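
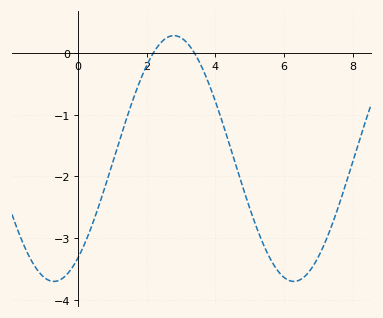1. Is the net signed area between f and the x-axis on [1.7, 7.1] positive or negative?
negative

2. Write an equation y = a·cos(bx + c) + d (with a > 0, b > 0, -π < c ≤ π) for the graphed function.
y = 1.99cos(0.9x - 2.5) - 1.71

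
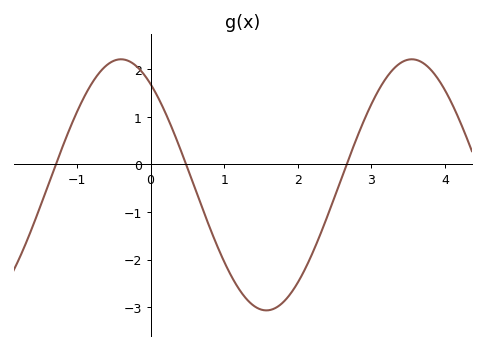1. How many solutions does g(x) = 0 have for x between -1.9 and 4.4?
3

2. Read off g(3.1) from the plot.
1.6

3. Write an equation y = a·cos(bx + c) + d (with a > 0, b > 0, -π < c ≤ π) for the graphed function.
y = 2.64cos(1.6x + 0.64) - 0.43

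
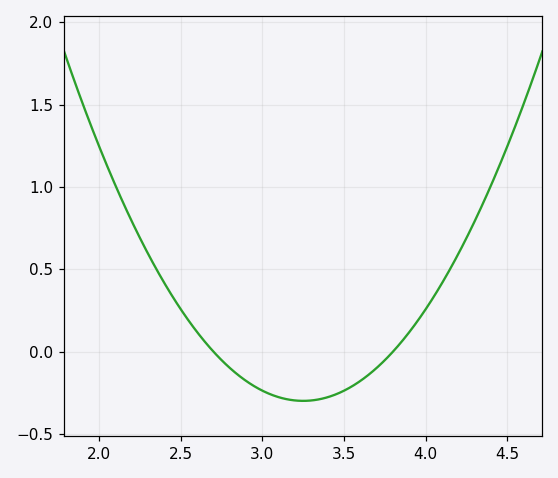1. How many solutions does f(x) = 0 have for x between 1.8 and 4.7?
2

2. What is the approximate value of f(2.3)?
0.6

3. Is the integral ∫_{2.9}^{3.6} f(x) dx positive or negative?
negative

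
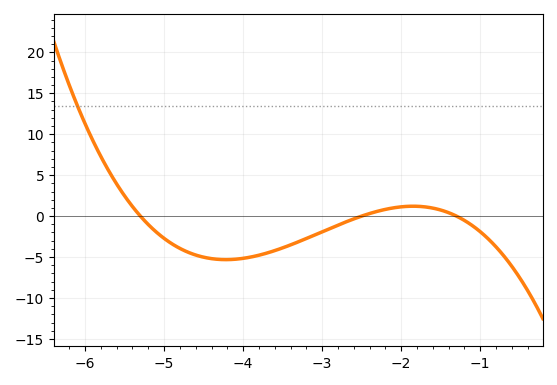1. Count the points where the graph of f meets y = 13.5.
1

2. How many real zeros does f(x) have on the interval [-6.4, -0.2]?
3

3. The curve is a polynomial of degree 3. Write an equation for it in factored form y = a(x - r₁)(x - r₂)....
y = -0.98(x + 5.3)(x + 2.5)(x + 1.3)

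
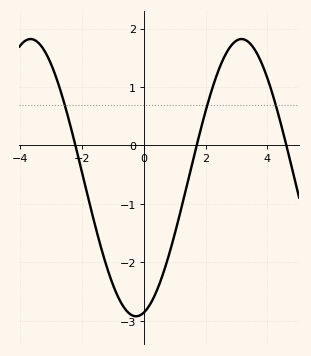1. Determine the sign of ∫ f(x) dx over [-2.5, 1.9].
negative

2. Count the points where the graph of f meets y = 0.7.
3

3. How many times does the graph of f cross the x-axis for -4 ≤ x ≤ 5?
3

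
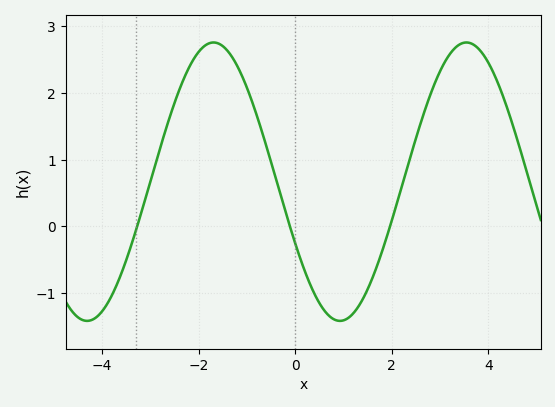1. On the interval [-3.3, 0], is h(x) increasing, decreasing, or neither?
neither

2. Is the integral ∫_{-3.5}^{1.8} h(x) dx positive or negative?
positive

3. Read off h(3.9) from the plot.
2.6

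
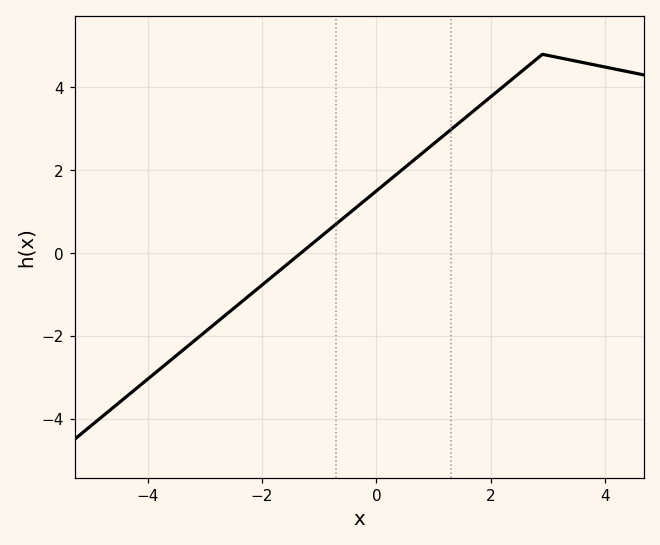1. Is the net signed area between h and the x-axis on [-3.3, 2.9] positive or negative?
positive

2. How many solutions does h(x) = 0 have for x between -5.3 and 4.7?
1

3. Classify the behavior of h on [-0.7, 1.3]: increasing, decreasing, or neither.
increasing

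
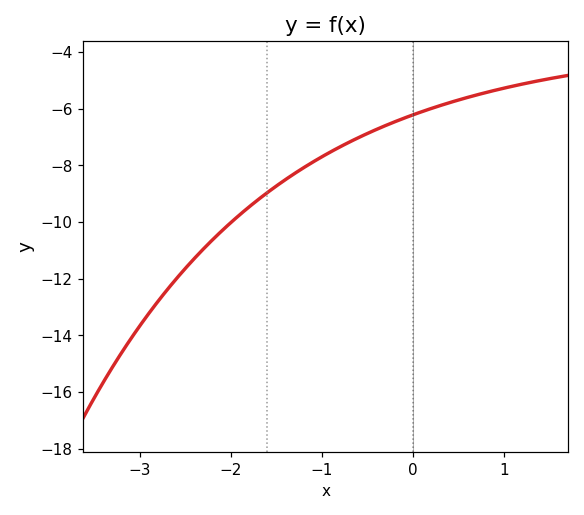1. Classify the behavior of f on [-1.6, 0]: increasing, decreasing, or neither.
increasing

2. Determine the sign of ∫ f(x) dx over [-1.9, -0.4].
negative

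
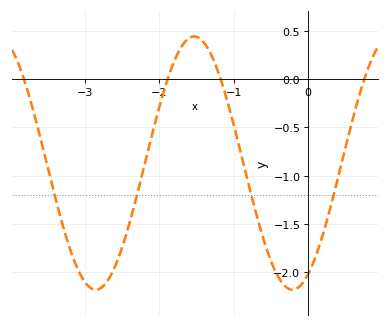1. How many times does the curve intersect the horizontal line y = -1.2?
4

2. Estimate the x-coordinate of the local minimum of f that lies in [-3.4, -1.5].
-2.9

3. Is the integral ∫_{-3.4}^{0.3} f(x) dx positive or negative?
negative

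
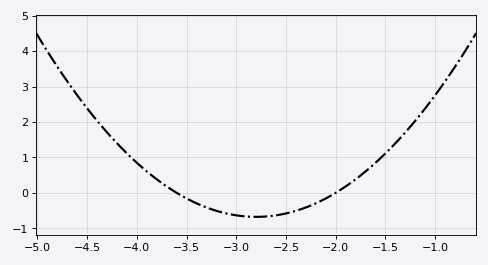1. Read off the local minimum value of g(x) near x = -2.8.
-0.678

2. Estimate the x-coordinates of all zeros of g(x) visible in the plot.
-3.6, -2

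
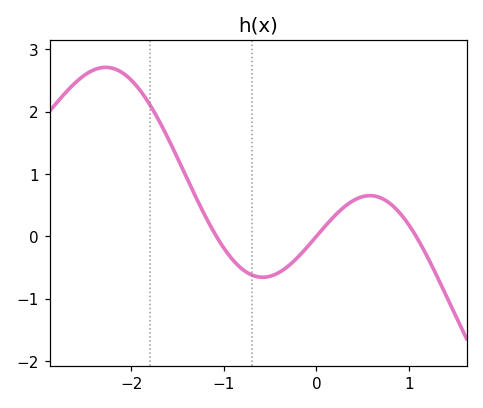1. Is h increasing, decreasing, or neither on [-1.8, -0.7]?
decreasing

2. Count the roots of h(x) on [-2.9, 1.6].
3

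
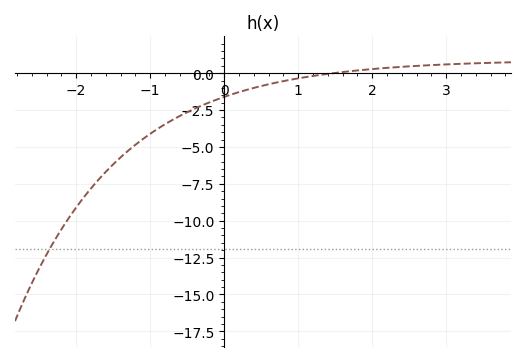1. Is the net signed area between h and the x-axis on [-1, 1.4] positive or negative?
negative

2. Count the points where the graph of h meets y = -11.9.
1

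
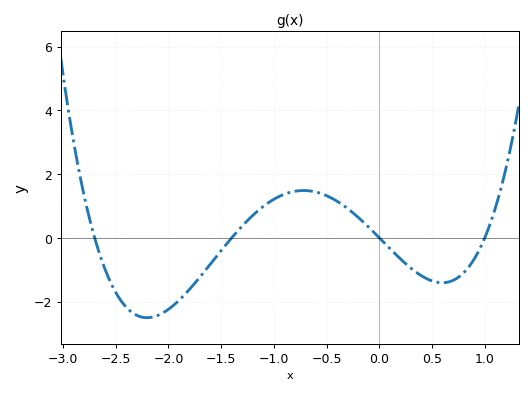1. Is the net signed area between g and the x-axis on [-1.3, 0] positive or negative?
positive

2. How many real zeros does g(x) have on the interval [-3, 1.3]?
4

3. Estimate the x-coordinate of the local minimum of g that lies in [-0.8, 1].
0.6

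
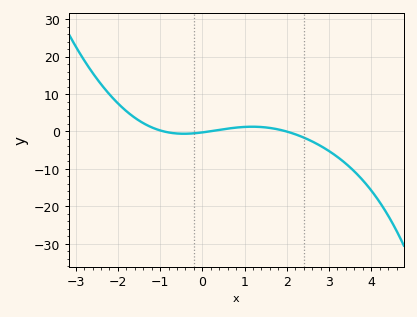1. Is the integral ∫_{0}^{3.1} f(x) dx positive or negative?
negative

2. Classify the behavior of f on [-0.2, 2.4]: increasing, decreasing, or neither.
neither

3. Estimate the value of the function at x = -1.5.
2.91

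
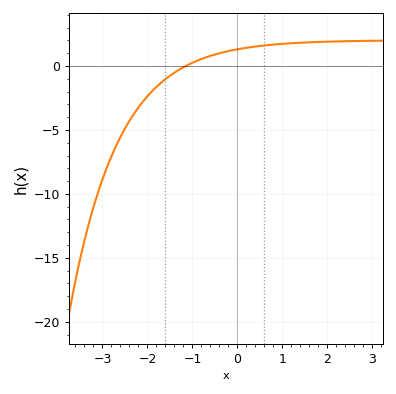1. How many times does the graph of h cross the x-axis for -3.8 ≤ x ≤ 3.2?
1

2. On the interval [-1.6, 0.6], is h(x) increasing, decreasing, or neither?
increasing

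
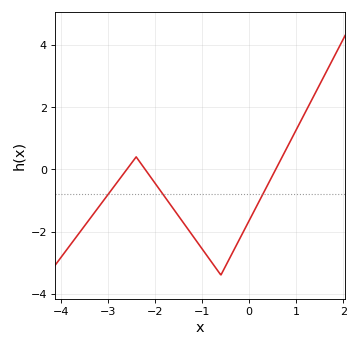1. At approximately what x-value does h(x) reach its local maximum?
-2.4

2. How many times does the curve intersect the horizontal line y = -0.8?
3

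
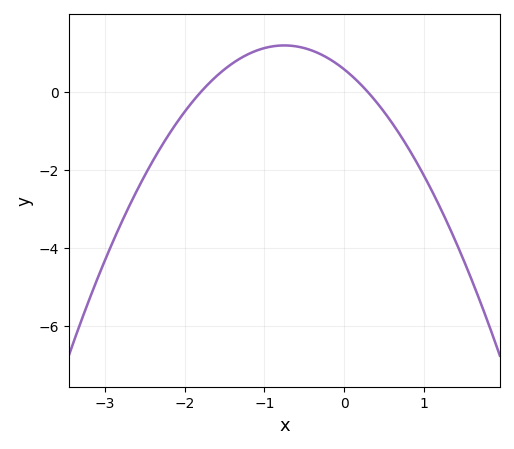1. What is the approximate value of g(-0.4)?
1.07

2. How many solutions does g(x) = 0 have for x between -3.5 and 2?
2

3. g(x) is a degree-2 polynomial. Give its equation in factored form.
y = -1.09(x + 1.8)(x - 0.3)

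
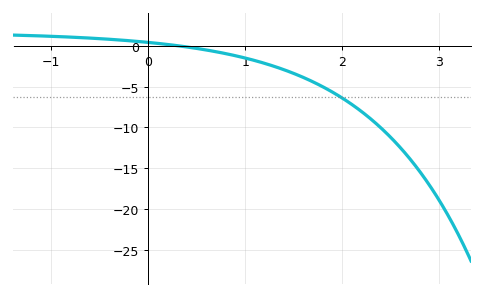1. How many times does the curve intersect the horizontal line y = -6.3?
1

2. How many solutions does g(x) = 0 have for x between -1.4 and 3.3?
1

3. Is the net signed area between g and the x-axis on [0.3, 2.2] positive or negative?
negative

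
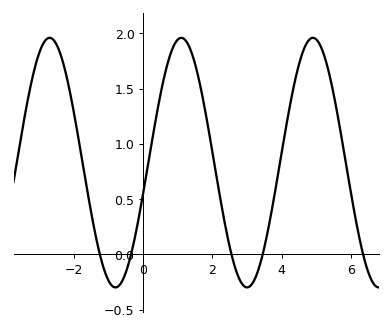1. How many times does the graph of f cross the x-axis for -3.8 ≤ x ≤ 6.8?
5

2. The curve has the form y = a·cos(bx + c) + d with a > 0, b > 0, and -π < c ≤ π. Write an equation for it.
y = 1.13cos(1.65x - 1.81) + 0.83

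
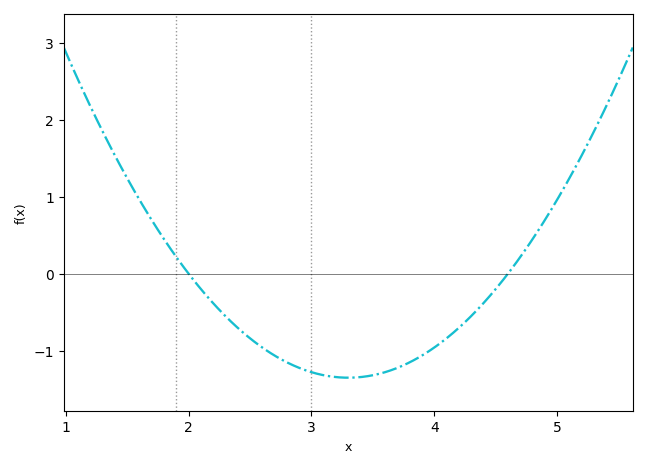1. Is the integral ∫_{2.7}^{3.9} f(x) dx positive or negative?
negative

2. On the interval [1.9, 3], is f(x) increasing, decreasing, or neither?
decreasing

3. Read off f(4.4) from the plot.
-0.4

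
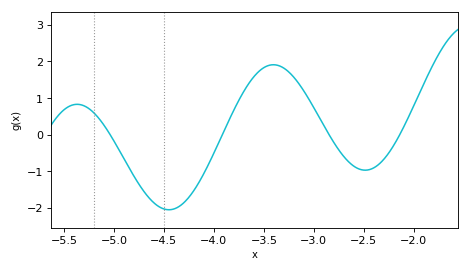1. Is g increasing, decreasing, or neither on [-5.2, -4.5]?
decreasing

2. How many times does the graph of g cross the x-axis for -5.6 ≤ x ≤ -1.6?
4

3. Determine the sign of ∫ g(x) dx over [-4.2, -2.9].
positive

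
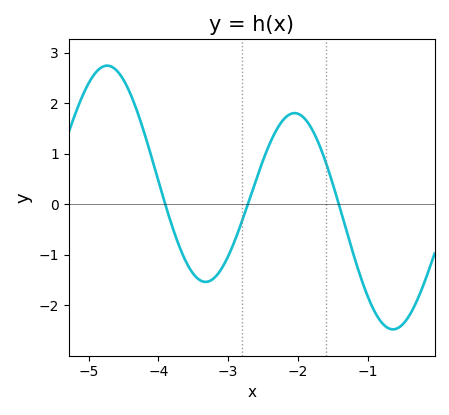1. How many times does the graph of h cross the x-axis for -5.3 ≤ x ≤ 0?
3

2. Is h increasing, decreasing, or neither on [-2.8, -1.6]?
neither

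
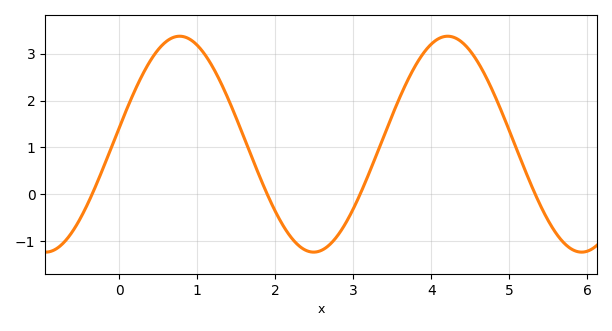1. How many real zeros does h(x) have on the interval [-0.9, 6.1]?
4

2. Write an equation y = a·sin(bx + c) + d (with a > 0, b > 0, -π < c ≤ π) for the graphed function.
y = 2.3sin(1.8x + 0.15) + 1.07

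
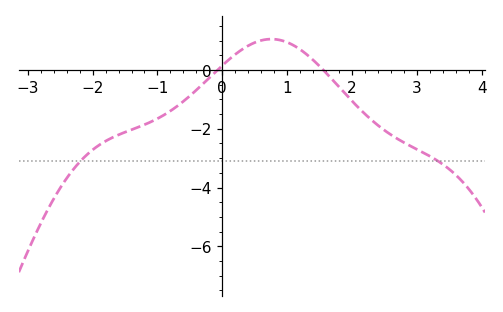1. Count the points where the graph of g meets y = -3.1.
2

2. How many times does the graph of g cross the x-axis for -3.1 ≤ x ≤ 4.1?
2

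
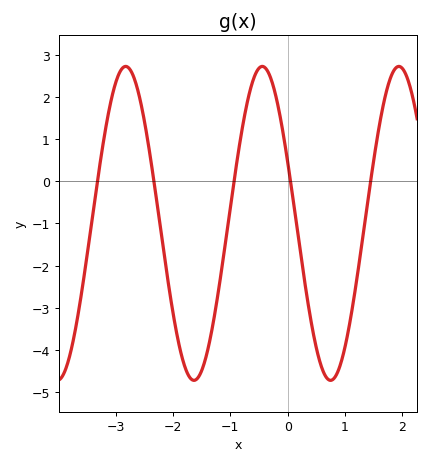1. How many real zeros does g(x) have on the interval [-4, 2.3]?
5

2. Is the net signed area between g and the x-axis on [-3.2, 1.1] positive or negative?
negative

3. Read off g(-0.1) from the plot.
1.3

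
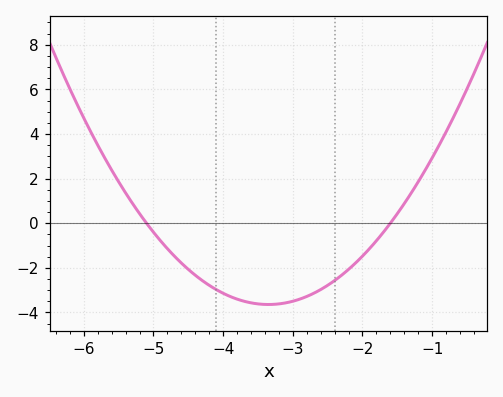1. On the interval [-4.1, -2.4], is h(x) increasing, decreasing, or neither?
neither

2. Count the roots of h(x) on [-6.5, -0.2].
2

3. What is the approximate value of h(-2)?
-1.48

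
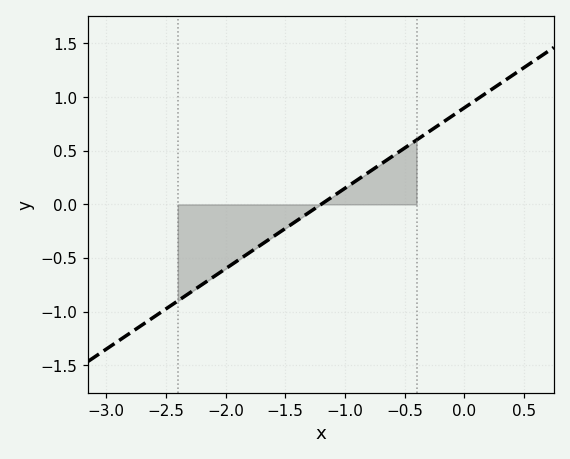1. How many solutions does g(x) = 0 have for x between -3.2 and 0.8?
1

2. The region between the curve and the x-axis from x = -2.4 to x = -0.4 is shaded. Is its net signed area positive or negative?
negative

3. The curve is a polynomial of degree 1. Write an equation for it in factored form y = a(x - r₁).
y = 0.75(x + 1.2)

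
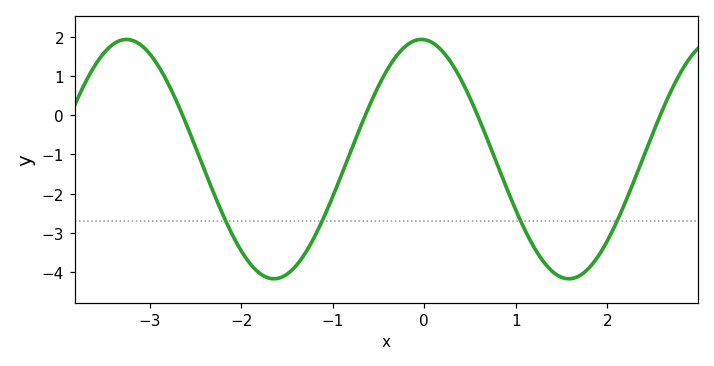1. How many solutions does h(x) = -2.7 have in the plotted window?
4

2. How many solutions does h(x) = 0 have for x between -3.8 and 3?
4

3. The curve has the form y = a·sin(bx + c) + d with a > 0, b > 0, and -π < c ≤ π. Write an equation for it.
y = 3.06sin(1.9x + 1.6) - 1.12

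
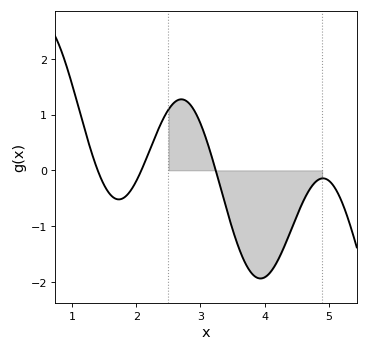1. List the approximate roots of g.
1.39, 2.08, 3.24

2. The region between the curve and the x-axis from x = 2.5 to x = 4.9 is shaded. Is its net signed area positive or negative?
negative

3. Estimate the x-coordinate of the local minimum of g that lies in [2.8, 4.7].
3.94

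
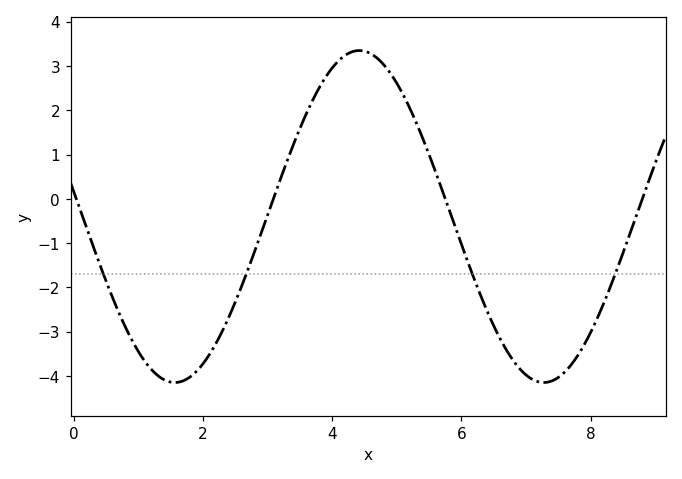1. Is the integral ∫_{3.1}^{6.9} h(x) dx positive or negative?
positive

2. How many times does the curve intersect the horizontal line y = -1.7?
4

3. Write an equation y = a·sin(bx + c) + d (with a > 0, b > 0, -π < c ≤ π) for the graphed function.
y = 3.75sin(1.1x + 2.99) - 0.4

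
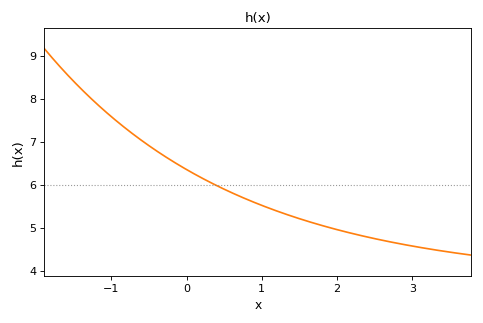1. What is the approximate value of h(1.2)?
5.4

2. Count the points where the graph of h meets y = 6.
1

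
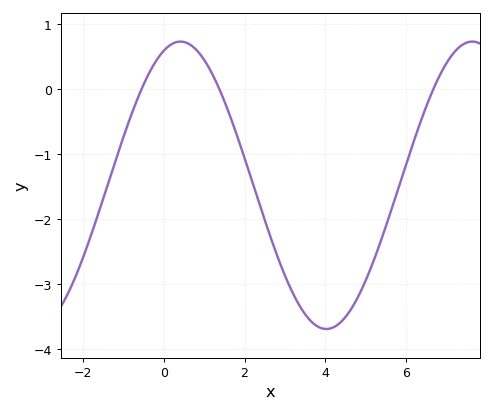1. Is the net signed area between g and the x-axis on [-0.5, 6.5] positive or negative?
negative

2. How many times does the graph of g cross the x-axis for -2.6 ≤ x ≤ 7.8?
3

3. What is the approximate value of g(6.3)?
-0.6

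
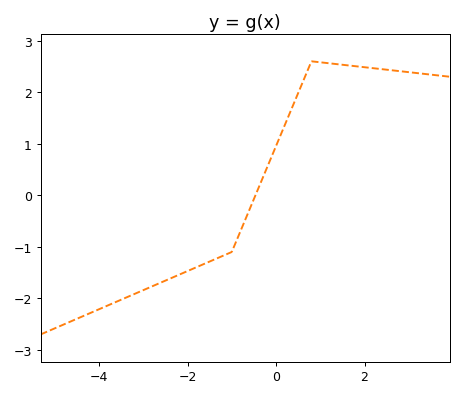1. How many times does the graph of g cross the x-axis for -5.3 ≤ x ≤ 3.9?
1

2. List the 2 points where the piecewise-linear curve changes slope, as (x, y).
(-1, -1.1); (0.8, 2.6)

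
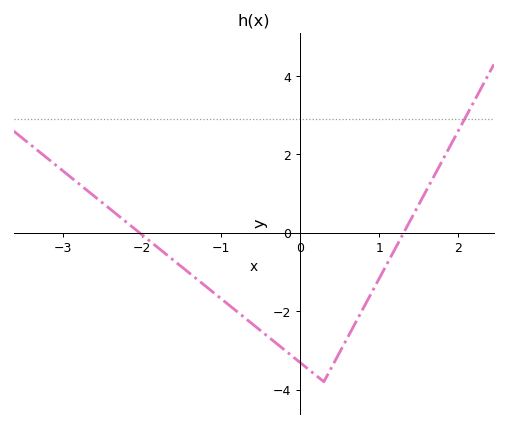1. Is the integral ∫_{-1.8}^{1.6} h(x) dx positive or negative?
negative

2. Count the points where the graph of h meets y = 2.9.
1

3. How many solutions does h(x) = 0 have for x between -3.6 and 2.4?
2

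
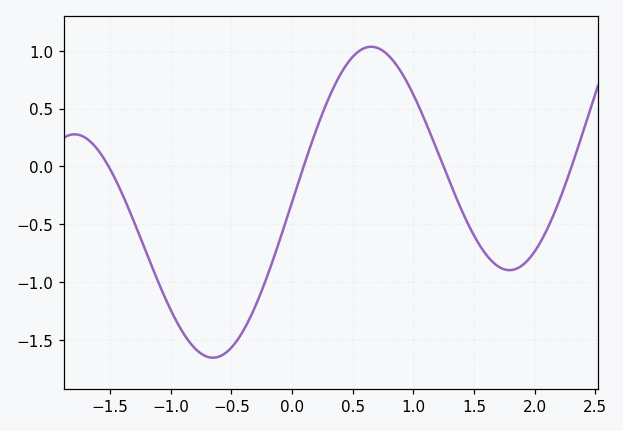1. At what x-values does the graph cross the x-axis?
-1.5, 0.1, 1.2, 2.3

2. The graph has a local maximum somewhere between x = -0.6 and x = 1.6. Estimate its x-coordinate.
0.7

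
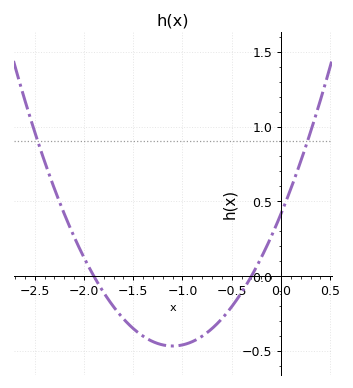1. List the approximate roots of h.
-1.9, -0.3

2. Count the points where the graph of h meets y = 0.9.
2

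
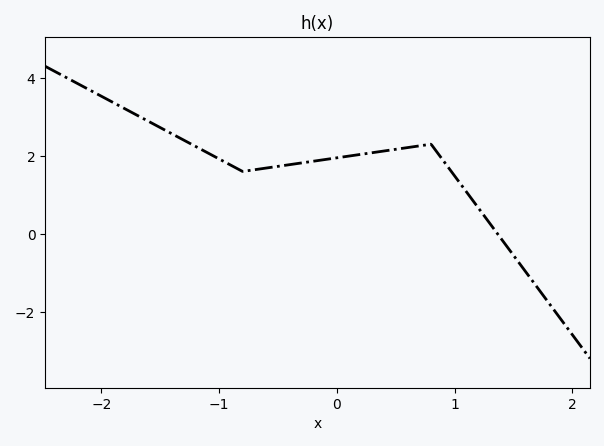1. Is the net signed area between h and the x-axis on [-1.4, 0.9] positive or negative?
positive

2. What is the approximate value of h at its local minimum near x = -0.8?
1.6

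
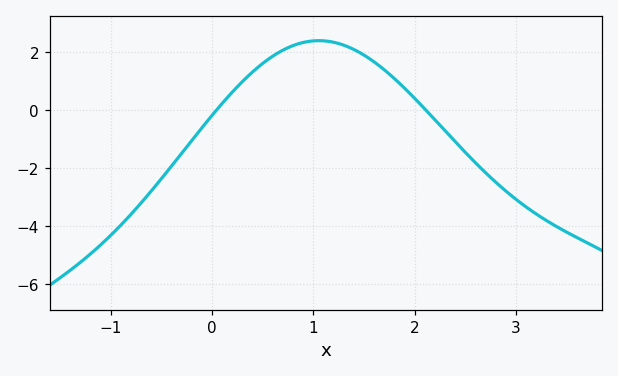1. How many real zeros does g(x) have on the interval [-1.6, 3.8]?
2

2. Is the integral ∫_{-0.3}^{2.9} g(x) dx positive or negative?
positive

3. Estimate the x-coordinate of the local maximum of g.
1.06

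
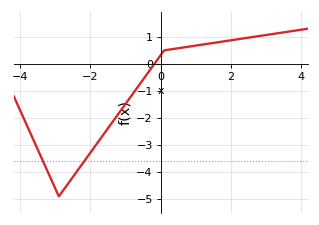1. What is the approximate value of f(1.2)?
0.7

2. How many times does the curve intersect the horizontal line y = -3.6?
2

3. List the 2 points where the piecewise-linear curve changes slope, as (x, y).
(-2.9, -4.9); (0.1, 0.5)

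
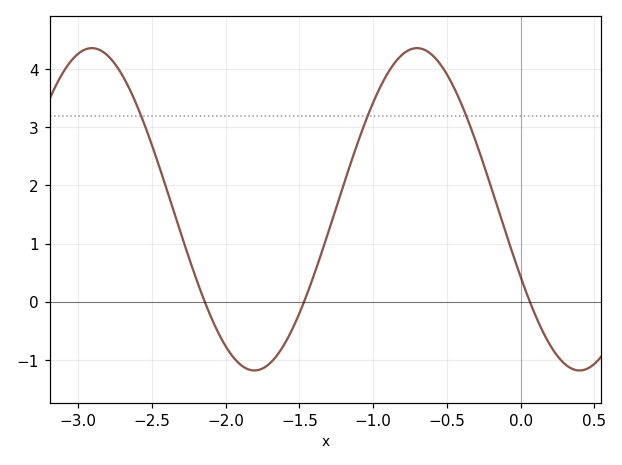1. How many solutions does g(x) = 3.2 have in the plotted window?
3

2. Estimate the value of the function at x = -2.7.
3.89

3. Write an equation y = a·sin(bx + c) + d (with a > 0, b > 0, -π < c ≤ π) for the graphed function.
y = 2.77sin(2.85x - 2.71) + 1.59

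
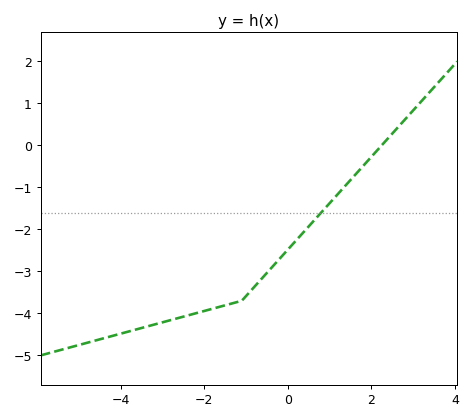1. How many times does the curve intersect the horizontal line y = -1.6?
1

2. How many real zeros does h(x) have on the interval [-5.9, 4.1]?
1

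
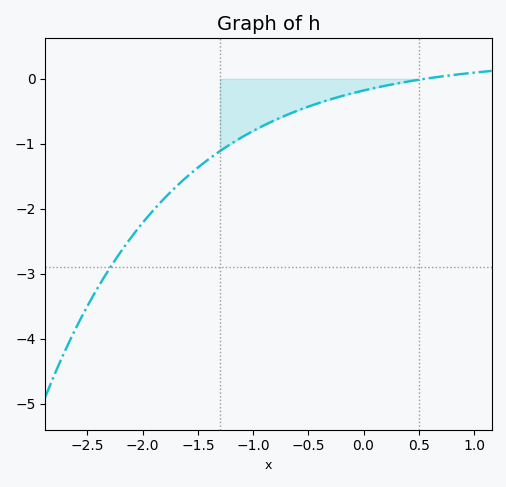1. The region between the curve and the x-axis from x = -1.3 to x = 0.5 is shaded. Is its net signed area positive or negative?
negative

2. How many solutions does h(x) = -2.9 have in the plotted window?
1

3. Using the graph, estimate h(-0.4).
-0.4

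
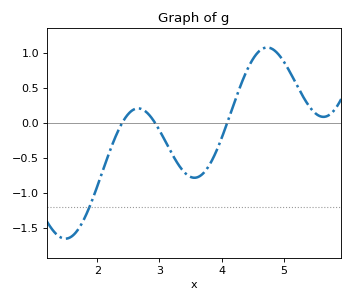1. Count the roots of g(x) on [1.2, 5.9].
3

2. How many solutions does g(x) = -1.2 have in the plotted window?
1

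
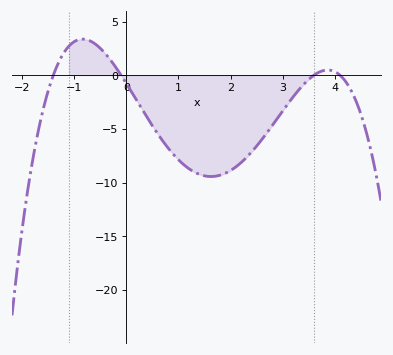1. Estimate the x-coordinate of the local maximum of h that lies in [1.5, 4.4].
3.9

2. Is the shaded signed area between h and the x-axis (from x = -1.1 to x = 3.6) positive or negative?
negative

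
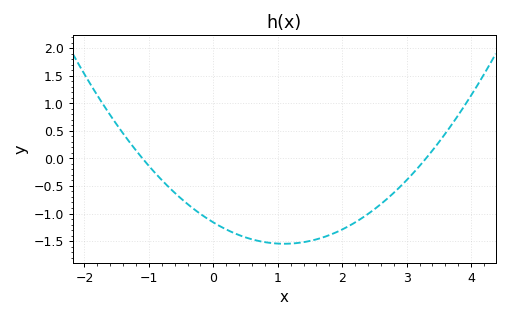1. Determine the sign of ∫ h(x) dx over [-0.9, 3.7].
negative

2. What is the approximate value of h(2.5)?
-0.922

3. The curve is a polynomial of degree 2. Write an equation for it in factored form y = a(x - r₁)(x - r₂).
y = 0.32(x + 1.1)(x - 3.3)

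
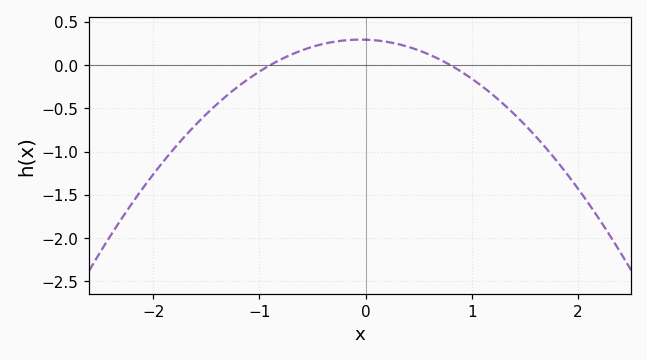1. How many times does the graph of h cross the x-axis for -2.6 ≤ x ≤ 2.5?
2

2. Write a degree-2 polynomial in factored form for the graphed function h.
y = -0.41(x + 0.9)(x - 0.8)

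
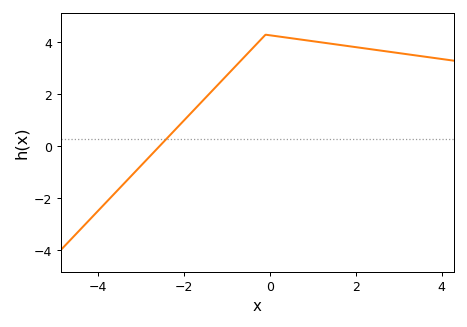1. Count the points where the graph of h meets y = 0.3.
1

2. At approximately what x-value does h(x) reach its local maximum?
0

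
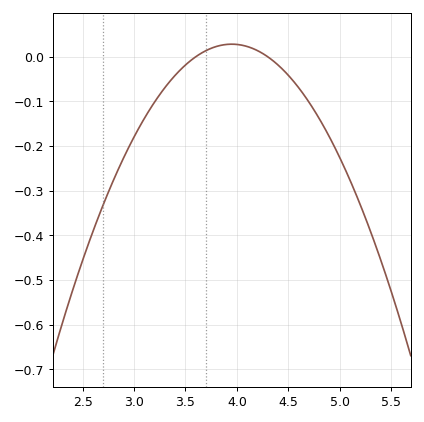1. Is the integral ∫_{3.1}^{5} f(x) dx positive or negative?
negative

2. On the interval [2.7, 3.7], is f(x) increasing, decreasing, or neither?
increasing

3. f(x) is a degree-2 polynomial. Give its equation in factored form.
y = -0.23(x - 3.6)(x - 4.3)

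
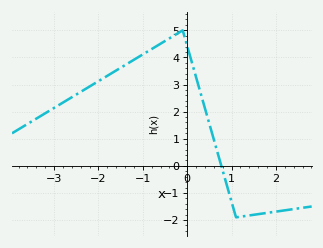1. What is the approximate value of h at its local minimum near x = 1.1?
-1.9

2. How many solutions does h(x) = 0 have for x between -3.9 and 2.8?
1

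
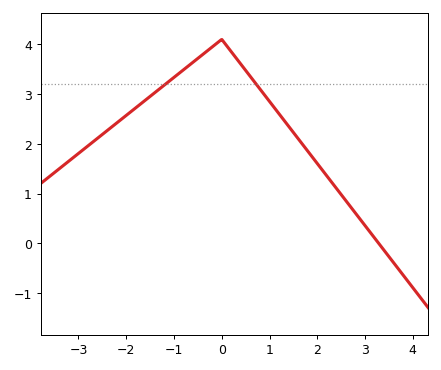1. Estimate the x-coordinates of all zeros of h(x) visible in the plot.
3.29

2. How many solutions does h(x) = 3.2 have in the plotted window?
2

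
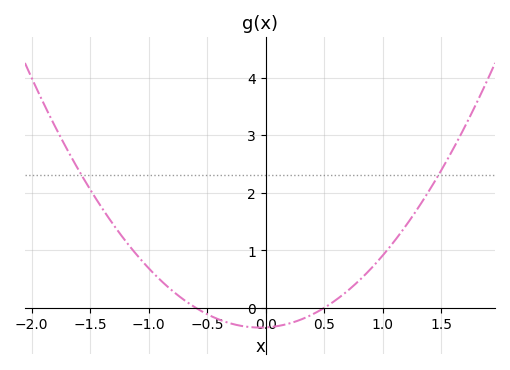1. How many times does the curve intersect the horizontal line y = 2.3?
2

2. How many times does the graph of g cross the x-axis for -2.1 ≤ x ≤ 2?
2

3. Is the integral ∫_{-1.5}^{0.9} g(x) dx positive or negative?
positive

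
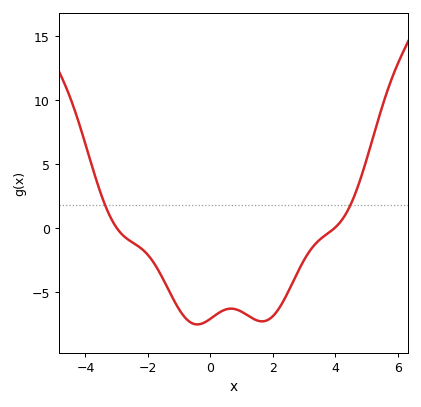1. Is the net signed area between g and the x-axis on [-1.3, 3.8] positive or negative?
negative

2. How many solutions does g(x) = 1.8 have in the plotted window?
2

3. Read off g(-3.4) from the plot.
2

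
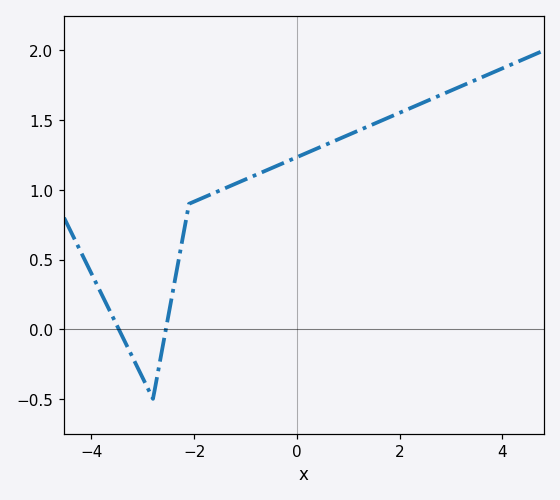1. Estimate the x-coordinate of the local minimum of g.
-2.8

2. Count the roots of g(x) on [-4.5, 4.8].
2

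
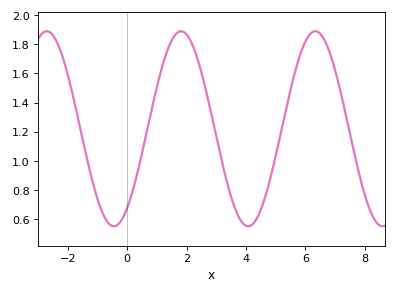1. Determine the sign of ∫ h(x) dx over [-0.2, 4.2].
positive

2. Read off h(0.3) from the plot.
0.88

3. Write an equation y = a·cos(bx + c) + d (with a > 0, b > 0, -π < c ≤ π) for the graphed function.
y = 0.67cos(1.39x - 2.52) + 1.22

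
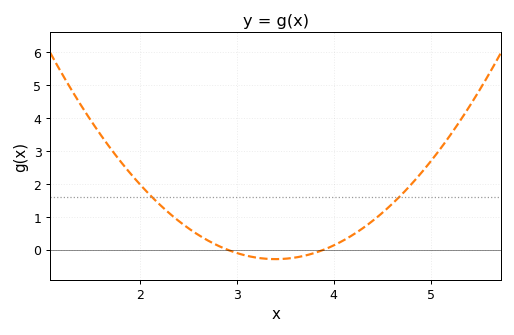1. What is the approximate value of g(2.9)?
0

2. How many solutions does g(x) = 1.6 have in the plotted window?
2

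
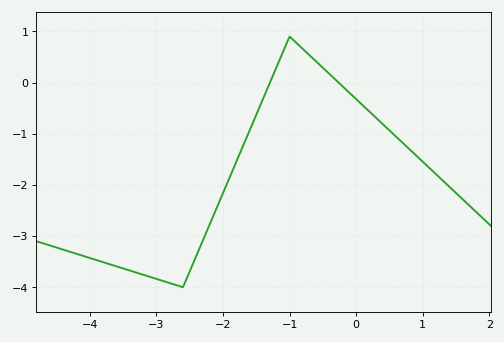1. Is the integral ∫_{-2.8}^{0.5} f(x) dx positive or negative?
negative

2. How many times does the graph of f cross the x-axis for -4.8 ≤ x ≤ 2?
2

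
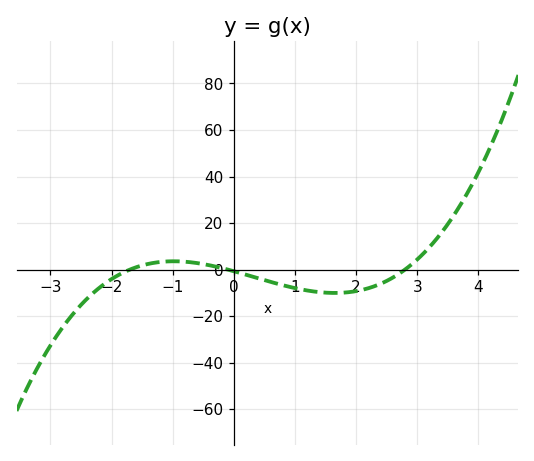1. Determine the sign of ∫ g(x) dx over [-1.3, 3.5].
negative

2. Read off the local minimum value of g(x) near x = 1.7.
-10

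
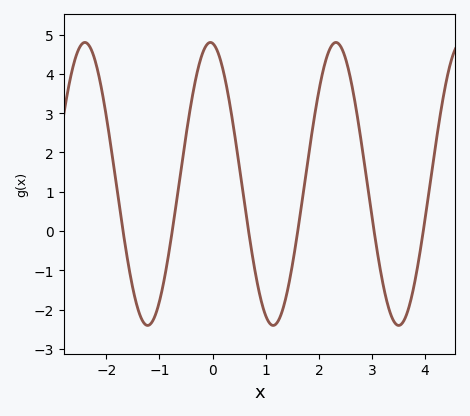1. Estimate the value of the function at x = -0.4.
3.3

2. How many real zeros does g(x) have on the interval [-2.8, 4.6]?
6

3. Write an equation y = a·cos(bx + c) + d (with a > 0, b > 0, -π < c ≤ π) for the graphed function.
y = 3.6cos(2.7x + 0.11) + 1.2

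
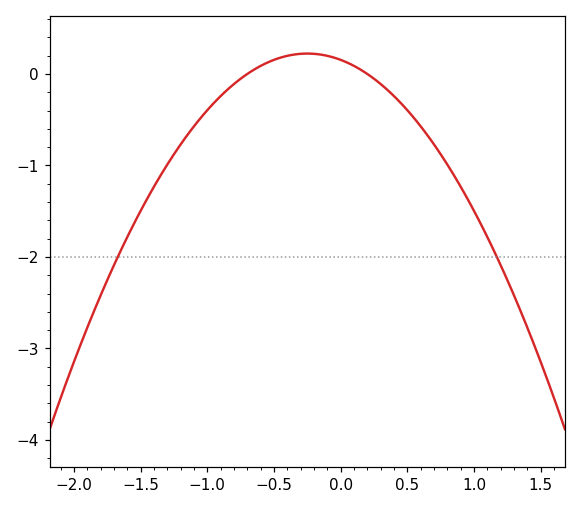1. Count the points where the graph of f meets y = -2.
2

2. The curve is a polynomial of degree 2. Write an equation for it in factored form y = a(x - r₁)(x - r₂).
y = -1.1(x + 0.7)(x - 0.2)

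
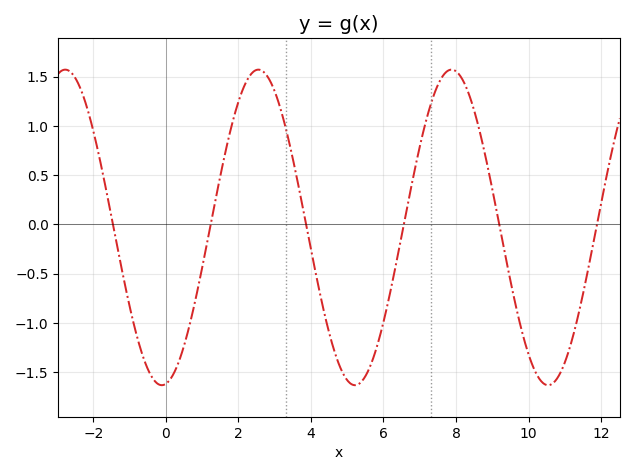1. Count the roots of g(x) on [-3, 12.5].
6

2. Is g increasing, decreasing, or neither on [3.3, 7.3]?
neither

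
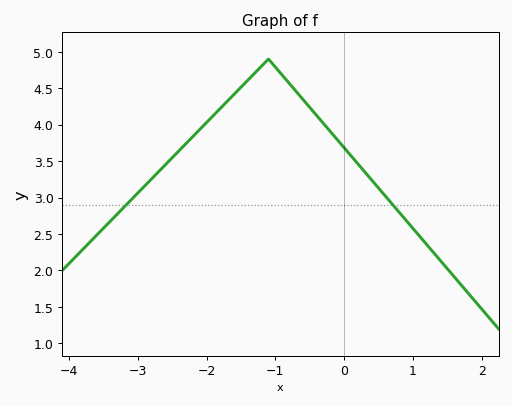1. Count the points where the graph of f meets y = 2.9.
2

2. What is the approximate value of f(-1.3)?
4.7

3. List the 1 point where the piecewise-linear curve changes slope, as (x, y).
(-1.1, 4.9)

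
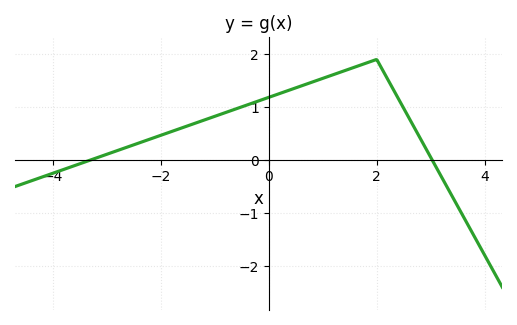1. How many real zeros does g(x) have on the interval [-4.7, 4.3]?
2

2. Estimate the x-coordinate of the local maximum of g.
2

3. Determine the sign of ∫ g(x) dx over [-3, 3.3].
positive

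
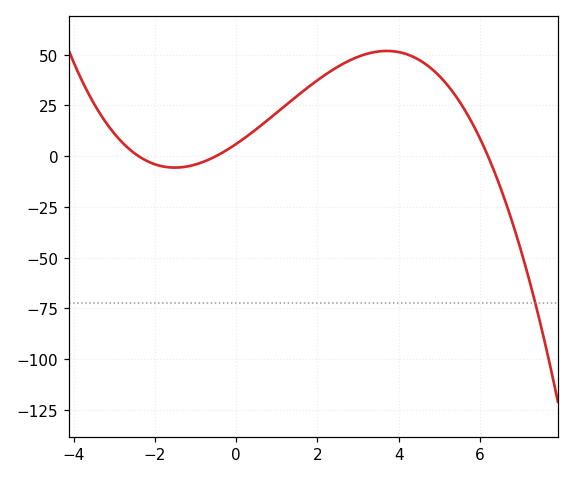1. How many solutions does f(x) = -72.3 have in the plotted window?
1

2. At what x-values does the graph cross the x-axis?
-2.4, -0.6, 6.2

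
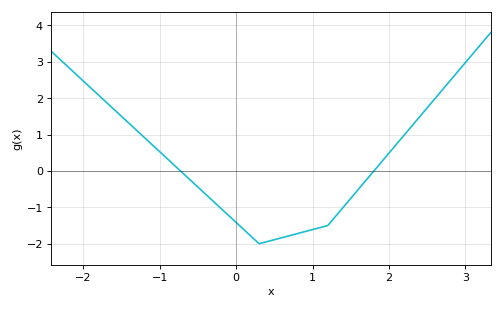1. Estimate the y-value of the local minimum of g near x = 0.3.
-2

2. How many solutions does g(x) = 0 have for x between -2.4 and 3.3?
2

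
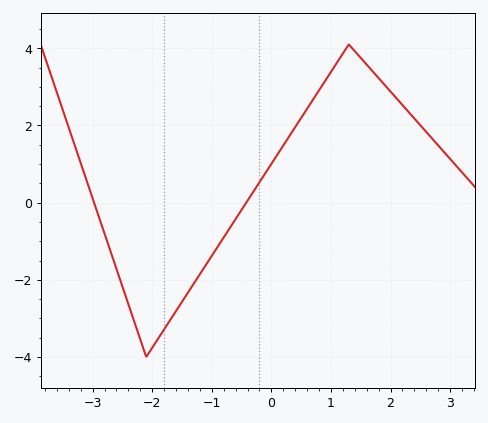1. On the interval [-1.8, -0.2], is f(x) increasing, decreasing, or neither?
increasing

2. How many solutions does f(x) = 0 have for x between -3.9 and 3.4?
2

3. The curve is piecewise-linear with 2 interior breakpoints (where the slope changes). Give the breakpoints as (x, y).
(-2.1, -4); (1.3, 4.1)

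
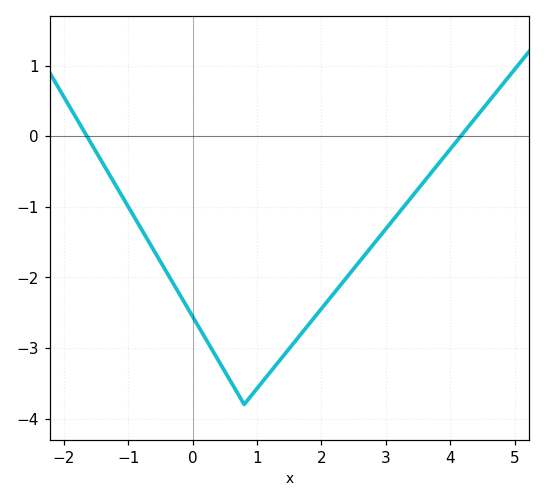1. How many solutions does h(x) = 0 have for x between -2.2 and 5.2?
2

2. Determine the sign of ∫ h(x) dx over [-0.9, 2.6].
negative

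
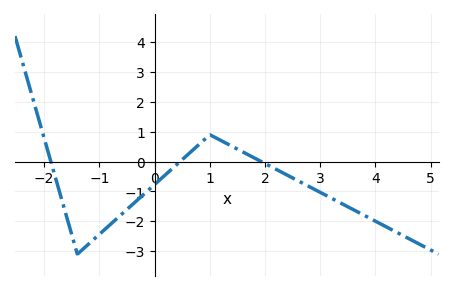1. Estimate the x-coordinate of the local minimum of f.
-1.4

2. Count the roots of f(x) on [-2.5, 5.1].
3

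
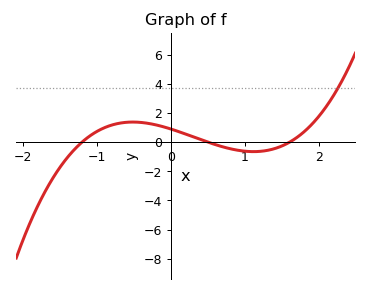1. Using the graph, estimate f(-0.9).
1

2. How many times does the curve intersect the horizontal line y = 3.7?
1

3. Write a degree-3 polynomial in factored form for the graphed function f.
y = 0.94(x + 1.2)(x - 0.5)(x - 1.6)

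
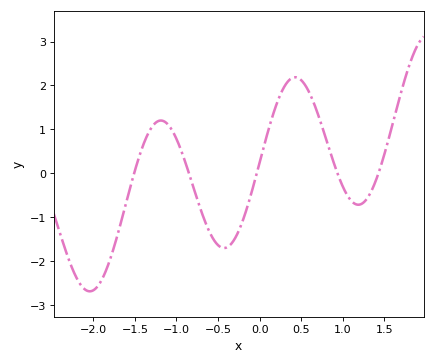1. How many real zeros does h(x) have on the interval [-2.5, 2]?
5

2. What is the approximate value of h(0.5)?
2.1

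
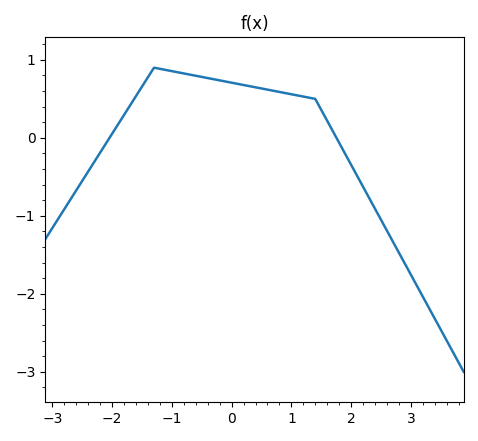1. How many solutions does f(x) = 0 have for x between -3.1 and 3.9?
2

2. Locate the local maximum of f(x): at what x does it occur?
-1.3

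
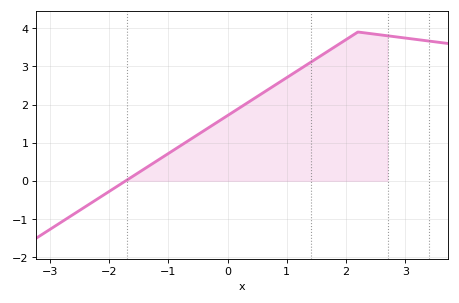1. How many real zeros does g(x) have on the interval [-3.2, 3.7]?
1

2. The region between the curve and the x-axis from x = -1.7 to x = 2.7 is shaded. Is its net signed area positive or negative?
positive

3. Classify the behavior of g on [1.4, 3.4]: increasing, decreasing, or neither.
neither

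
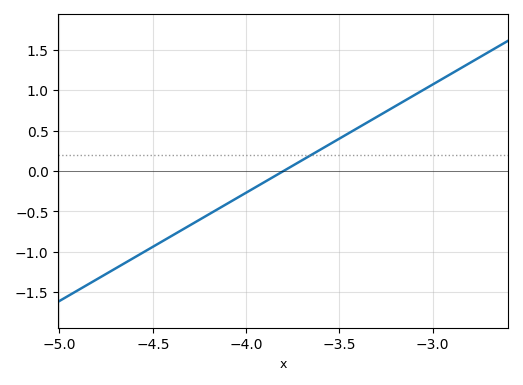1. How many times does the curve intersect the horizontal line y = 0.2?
1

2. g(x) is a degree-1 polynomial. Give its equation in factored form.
y = 1.34(x + 3.8)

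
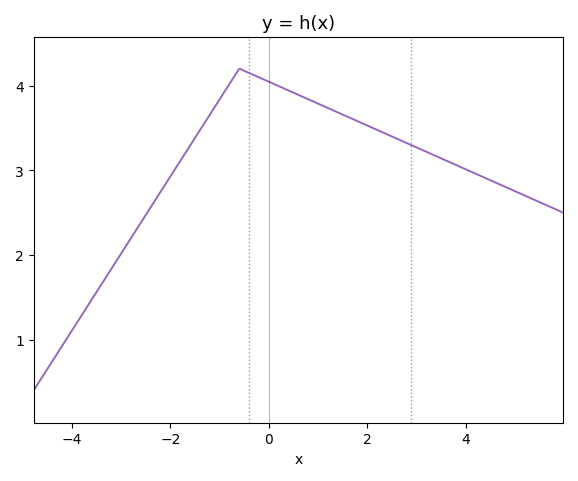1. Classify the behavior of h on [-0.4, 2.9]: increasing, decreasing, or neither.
decreasing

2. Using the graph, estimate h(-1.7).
3.2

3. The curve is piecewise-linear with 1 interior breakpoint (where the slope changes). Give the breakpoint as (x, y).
(-0.6, 4.2)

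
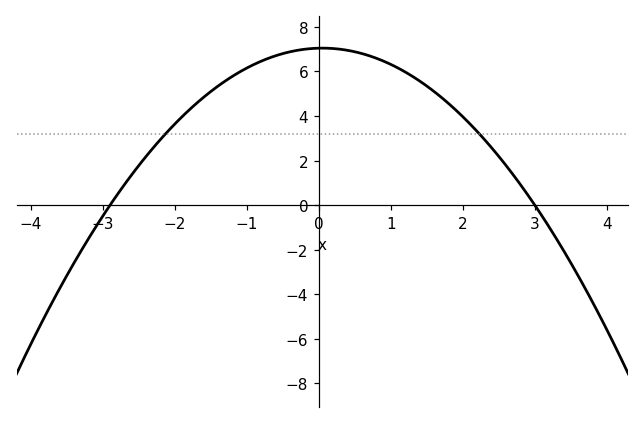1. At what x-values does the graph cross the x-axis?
-2.9, 3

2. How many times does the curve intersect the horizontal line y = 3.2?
2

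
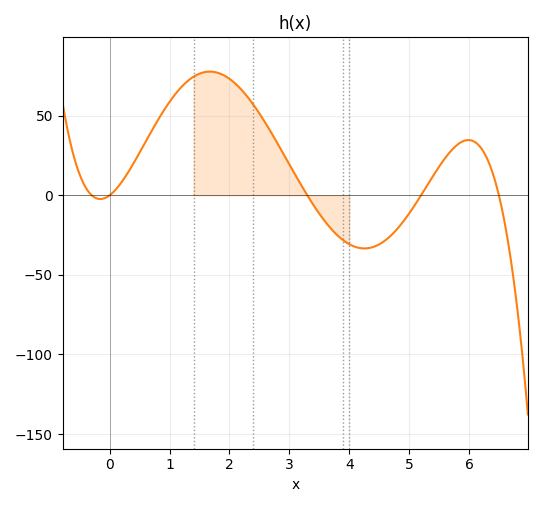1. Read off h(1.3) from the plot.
71.7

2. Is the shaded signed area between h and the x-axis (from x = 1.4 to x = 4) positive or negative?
positive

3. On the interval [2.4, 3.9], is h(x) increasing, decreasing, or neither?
decreasing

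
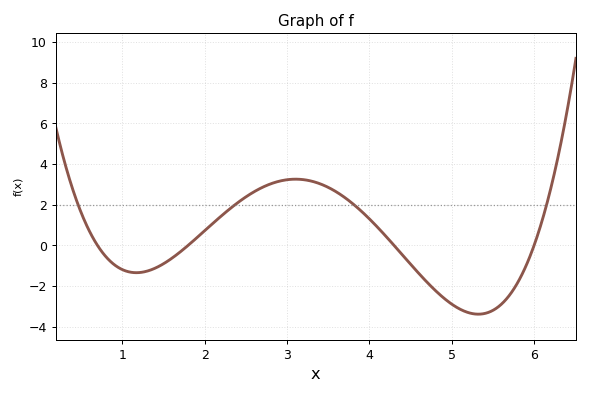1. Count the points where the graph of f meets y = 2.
4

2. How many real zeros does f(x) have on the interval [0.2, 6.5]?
4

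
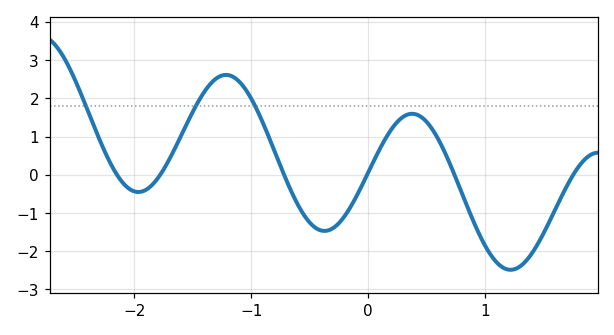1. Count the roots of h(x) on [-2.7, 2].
6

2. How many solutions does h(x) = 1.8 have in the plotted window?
3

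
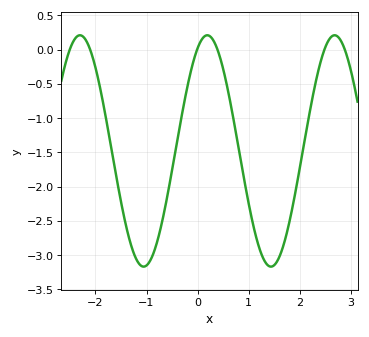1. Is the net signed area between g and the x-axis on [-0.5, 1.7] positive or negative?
negative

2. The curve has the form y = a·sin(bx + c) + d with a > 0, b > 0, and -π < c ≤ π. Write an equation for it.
y = 1.69sin(2.52x + 1.09) - 1.48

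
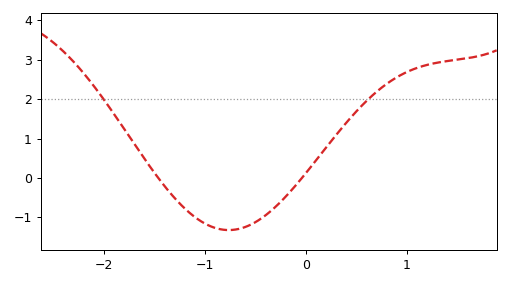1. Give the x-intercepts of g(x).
-1.46, -0.041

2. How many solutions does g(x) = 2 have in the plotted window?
2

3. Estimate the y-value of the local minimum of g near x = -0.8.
-1.32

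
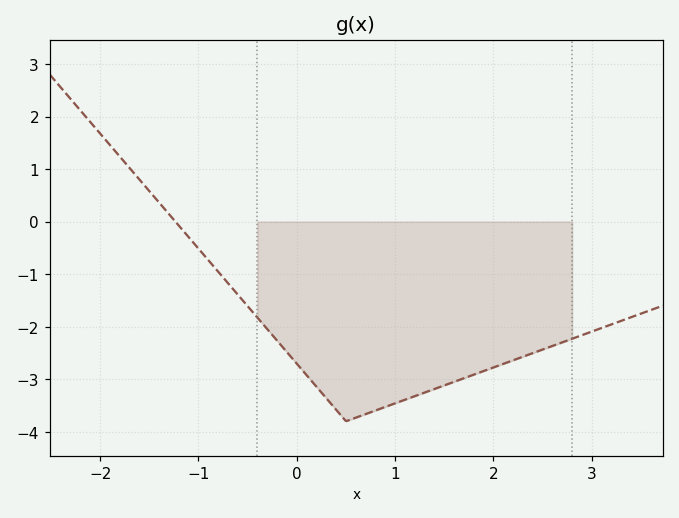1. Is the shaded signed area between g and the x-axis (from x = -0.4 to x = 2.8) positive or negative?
negative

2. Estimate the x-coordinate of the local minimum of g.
0.5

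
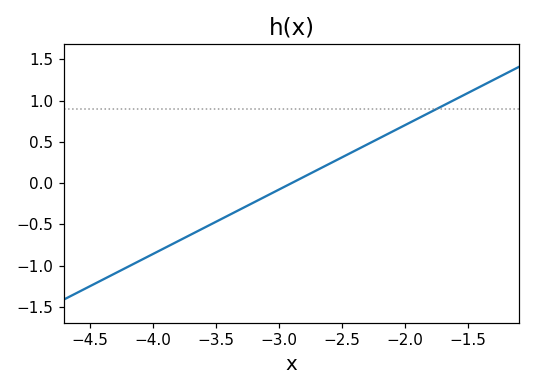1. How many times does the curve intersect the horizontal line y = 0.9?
1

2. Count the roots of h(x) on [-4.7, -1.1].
1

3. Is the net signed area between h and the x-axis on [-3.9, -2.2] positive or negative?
negative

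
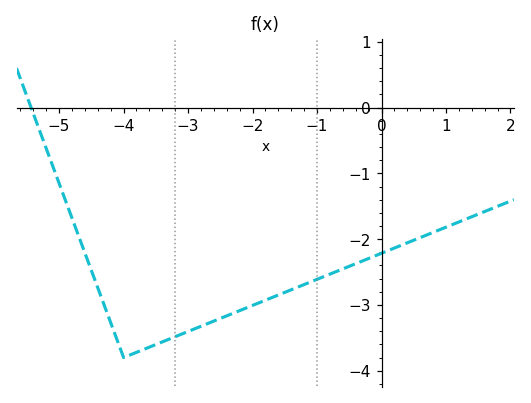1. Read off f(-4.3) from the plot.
-3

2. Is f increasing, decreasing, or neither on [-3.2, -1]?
increasing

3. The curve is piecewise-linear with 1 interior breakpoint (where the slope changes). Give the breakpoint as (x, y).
(-4, -3.8)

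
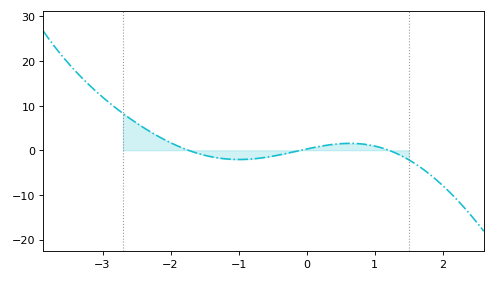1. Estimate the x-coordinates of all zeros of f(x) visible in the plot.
-1.74, -0.089, 1.21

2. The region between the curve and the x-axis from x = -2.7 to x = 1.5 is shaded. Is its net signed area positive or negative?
positive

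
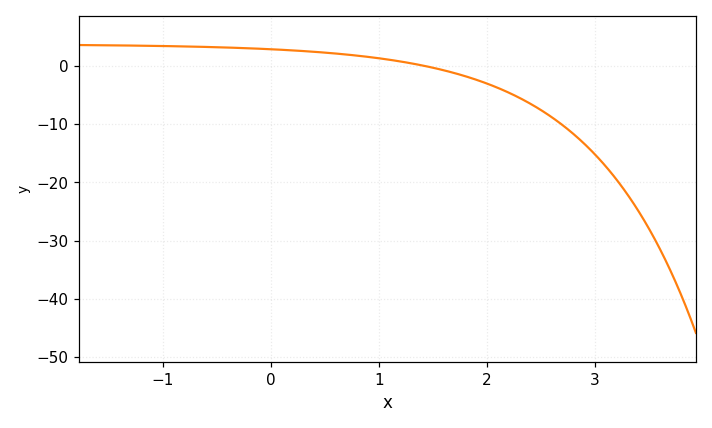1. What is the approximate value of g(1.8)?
-2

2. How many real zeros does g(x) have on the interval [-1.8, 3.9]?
1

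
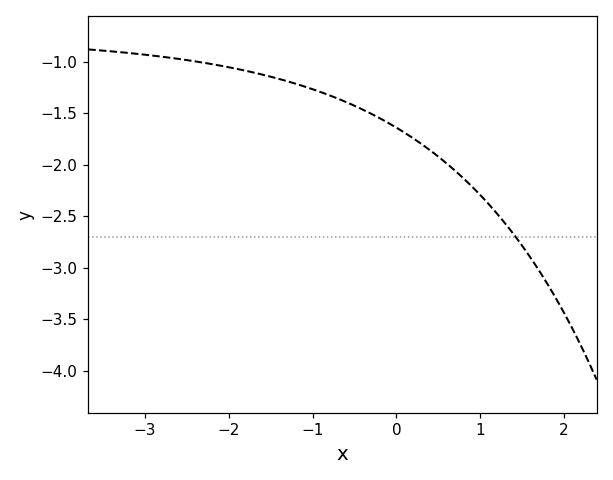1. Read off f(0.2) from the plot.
-1.74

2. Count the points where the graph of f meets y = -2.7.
1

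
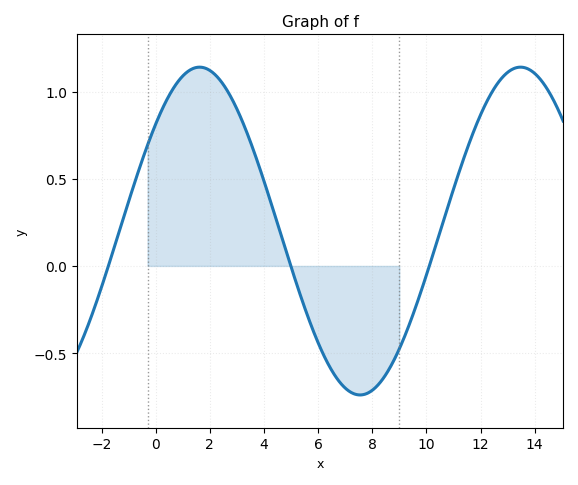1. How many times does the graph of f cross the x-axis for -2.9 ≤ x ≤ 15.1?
3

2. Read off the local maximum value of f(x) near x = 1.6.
1.14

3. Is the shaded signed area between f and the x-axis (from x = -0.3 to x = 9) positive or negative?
positive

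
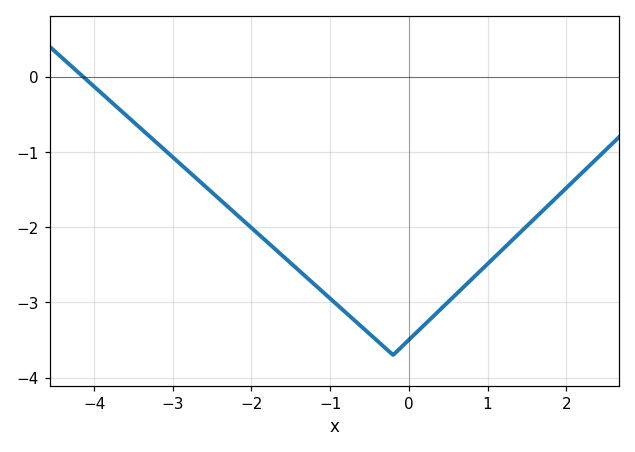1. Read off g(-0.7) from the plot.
-3.23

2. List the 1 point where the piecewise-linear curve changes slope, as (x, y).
(-0.2, -3.7)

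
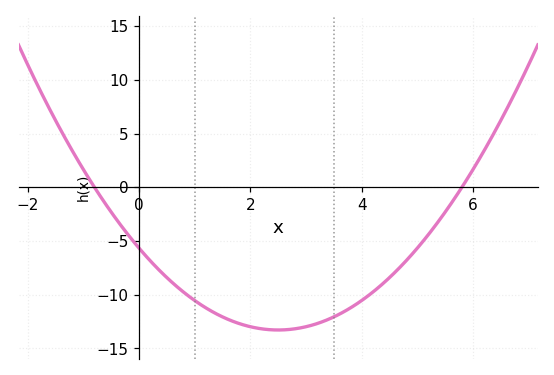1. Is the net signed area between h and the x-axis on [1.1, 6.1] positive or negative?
negative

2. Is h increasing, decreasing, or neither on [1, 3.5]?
neither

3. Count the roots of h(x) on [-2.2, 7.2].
2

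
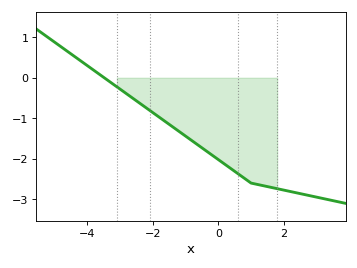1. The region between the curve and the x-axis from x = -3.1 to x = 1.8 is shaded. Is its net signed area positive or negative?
negative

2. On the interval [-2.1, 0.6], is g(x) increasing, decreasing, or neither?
decreasing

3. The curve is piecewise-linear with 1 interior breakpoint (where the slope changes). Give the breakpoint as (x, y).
(1, -2.6)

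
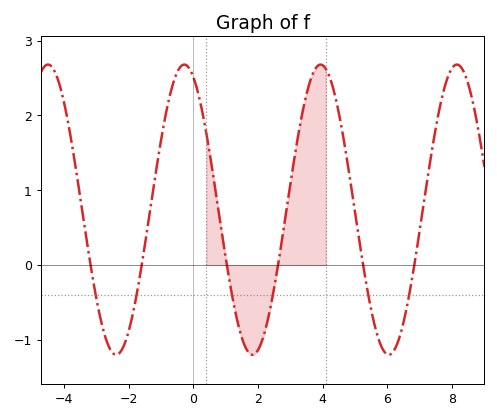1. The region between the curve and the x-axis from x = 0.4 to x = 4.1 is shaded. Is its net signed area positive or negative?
positive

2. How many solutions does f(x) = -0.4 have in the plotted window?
6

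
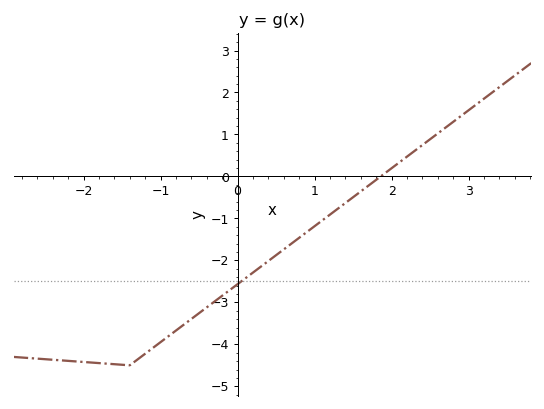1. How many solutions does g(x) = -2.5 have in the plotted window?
1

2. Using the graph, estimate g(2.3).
0.61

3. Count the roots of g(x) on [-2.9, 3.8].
1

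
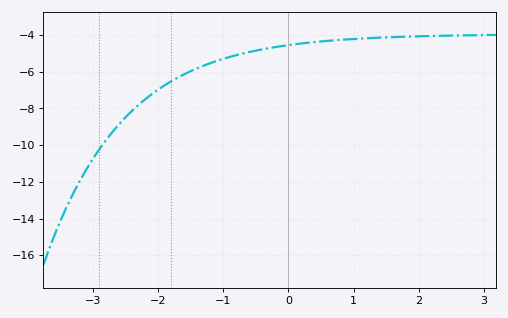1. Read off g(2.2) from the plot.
-4.05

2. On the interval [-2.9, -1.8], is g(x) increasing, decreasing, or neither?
increasing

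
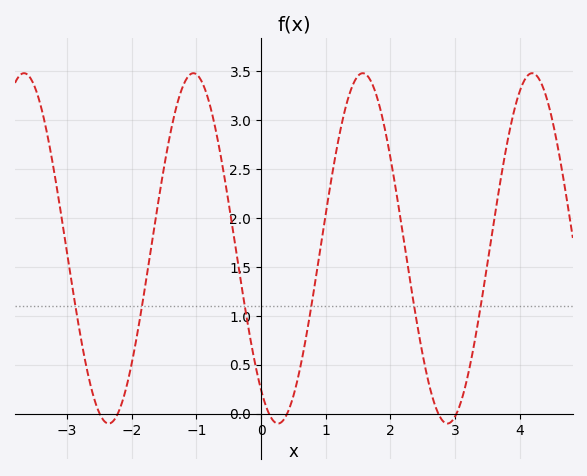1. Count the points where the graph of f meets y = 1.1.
6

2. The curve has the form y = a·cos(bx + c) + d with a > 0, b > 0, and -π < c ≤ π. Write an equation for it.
y = 1.79cos(2.4x + 2.5) + 1.69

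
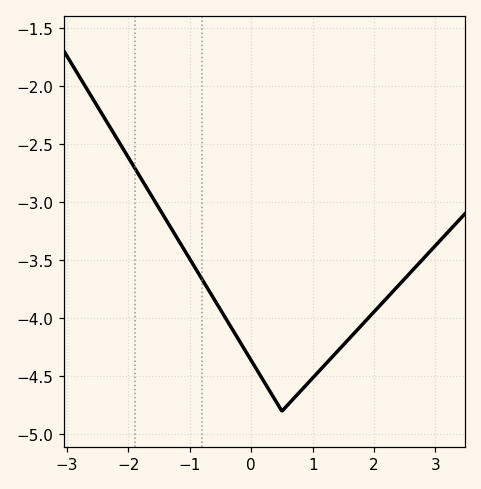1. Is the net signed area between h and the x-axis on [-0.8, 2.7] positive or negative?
negative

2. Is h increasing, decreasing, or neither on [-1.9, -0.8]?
decreasing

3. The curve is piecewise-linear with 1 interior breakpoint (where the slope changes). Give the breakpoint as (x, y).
(0.5, -4.8)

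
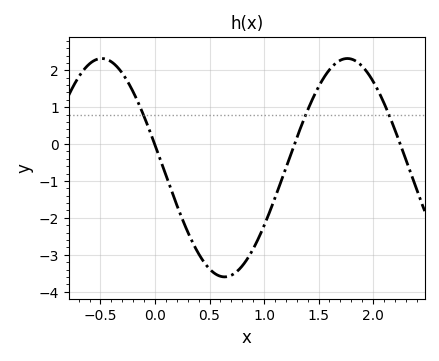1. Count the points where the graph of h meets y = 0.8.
3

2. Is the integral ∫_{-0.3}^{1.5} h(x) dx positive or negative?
negative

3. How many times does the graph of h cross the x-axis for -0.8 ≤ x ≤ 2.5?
3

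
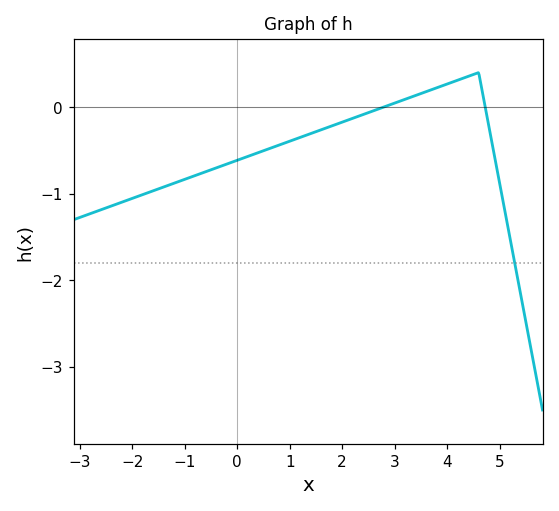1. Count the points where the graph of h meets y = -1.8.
1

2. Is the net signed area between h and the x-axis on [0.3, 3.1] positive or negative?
negative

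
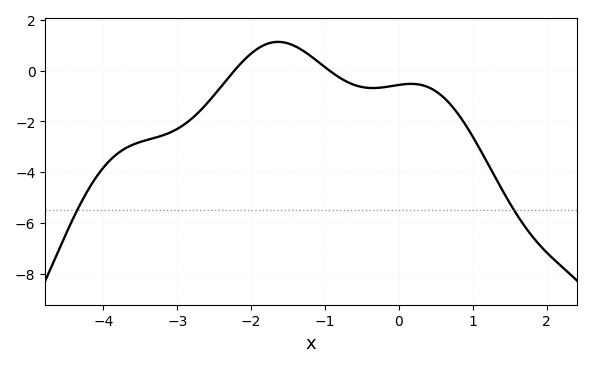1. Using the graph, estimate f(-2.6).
-1.2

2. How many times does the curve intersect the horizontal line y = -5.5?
2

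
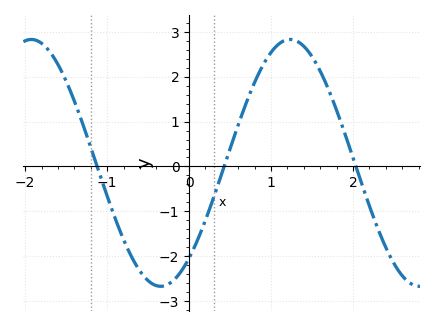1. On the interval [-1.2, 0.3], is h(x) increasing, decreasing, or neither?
neither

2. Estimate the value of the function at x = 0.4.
-0.151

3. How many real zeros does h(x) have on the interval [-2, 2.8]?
3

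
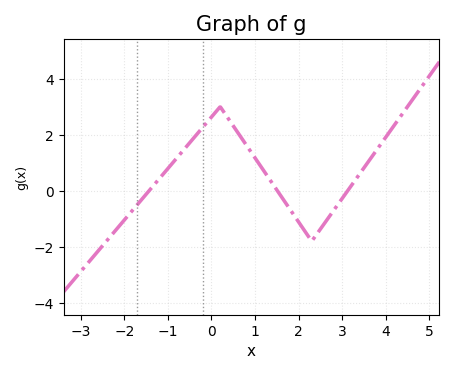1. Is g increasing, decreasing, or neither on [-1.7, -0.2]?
increasing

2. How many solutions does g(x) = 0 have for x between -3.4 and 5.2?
3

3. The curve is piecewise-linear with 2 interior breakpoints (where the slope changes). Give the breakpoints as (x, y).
(0.2, 3); (2.3, -1.8)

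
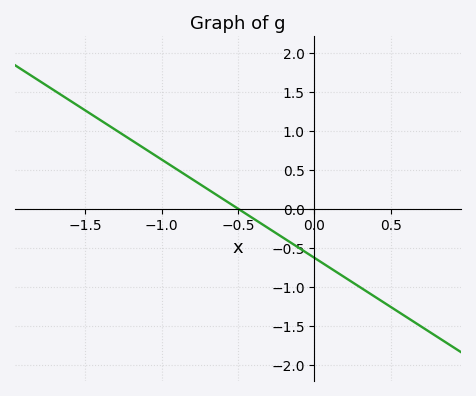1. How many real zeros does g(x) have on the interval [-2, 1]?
1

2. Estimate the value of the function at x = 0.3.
-1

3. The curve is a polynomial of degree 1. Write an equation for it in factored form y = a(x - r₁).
y = -1.26(x + 0.5)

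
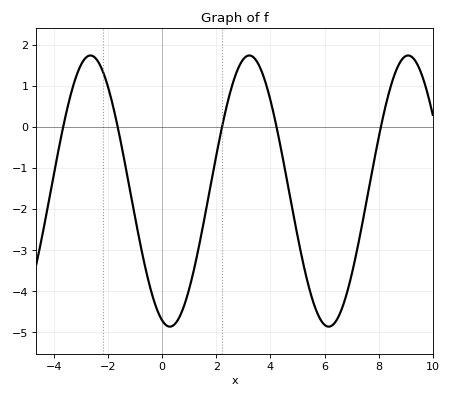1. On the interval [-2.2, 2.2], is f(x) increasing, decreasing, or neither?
neither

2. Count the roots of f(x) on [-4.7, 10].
5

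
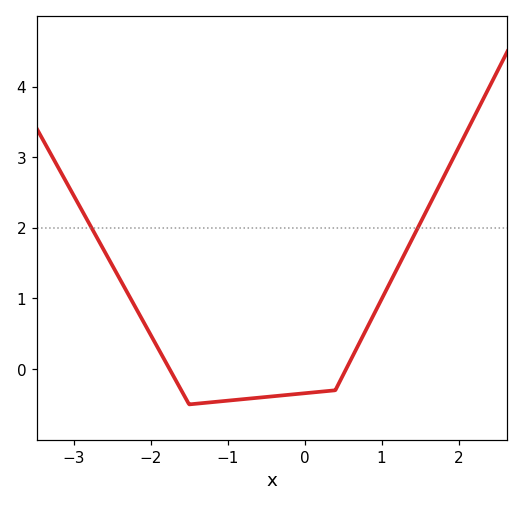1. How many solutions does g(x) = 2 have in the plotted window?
2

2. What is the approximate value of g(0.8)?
0.558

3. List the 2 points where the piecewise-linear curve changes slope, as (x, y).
(-1.5, -0.5); (0.4, -0.3)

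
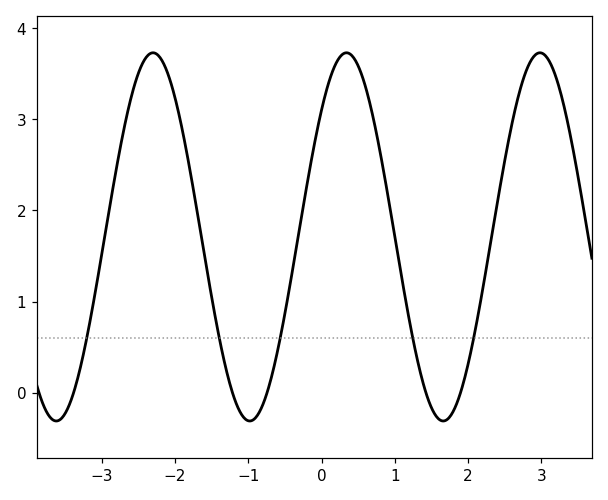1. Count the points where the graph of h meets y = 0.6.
5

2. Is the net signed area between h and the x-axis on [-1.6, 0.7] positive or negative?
positive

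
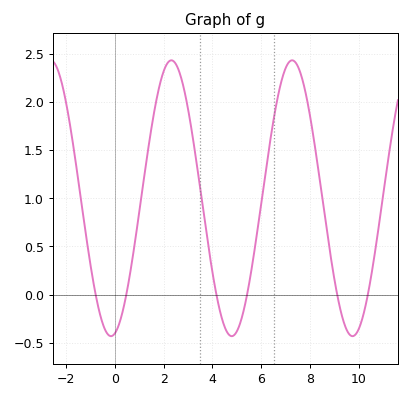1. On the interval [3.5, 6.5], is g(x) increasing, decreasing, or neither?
neither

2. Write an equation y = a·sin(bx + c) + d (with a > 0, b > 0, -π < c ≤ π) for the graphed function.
y = 1.43sin(1.3x - 1.4) + 1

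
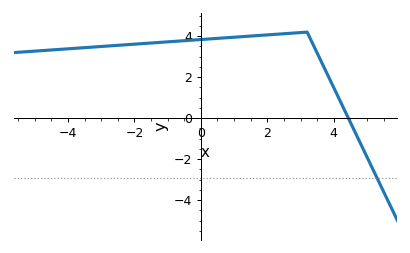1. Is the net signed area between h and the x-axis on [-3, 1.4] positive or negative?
positive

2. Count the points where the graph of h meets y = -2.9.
1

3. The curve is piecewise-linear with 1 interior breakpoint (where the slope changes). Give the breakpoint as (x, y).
(3.2, 4.2)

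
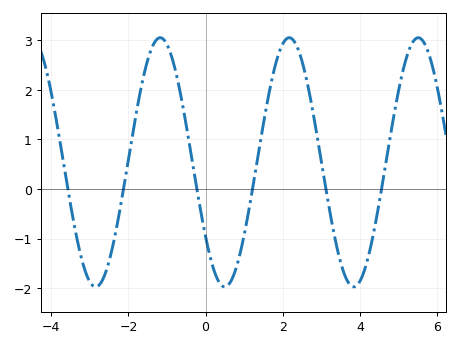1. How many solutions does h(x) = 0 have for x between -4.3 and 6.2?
6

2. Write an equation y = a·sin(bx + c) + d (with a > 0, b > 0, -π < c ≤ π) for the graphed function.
y = 2.51sin(1.9x - 2.5) + 0.54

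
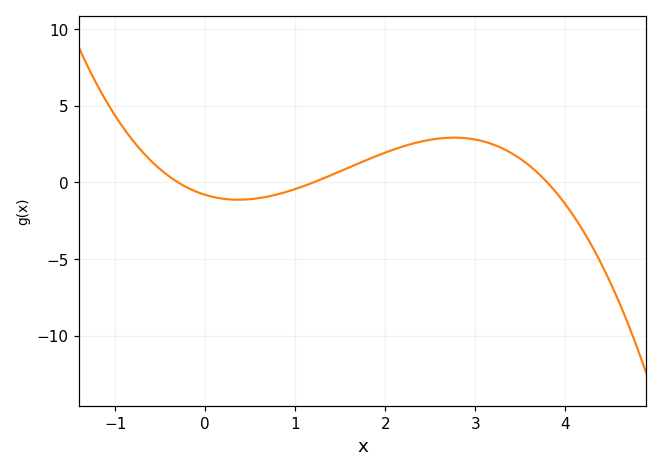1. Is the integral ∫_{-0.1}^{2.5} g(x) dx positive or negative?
positive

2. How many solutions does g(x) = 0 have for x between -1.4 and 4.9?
3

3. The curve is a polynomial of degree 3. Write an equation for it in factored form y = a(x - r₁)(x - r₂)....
y = -0.59(x + 0.3)(x - 1.2)(x - 3.8)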